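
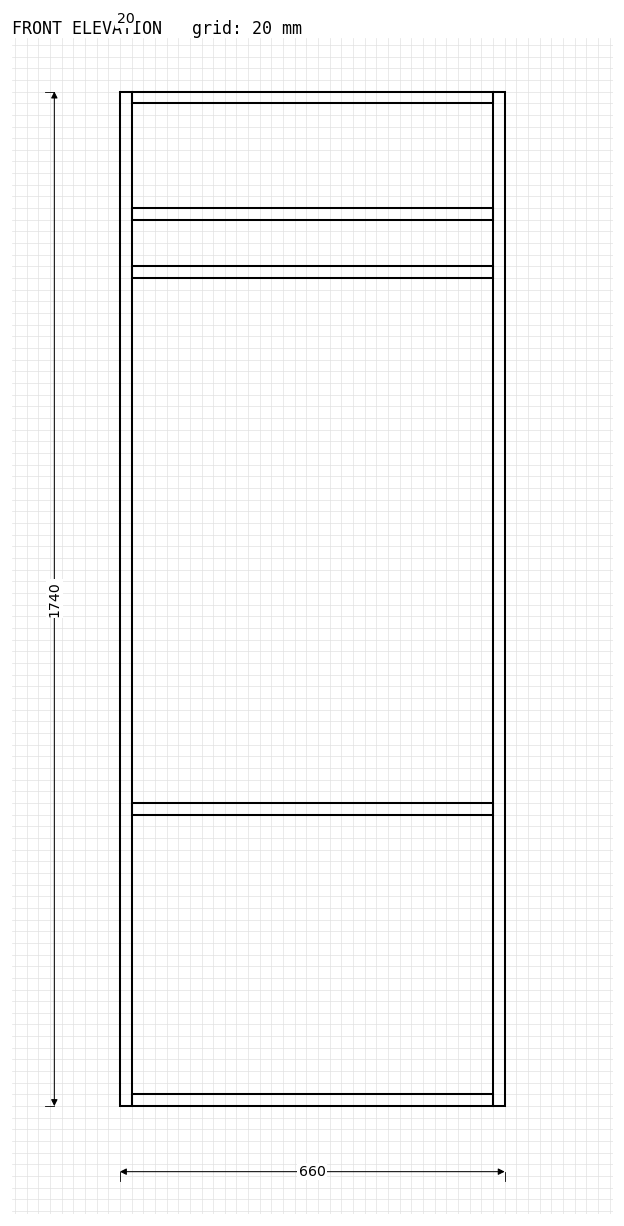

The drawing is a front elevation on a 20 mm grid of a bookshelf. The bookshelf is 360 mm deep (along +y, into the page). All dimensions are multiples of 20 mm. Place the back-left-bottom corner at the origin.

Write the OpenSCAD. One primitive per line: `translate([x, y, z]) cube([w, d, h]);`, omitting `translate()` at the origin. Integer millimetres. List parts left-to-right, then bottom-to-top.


cube([20, 360, 1740]);
translate([20, 0, 0]) cube([620, 360, 20]);
translate([20, 0, 500]) cube([620, 360, 20]);
translate([20, 0, 1420]) cube([620, 360, 20]);
translate([20, 0, 1520]) cube([620, 360, 20]);
translate([20, 0, 1720]) cube([620, 360, 20]);
translate([640, 0, 0]) cube([20, 360, 1740]);


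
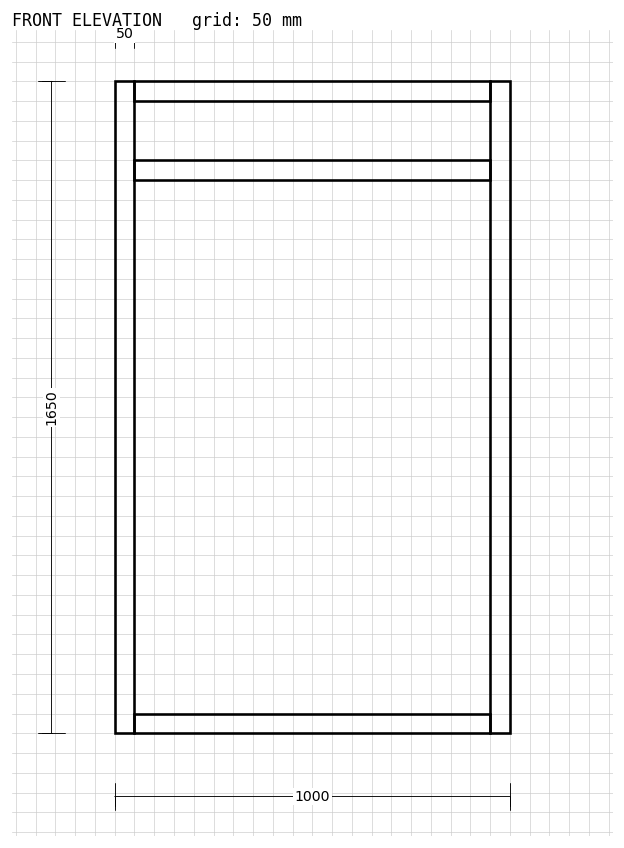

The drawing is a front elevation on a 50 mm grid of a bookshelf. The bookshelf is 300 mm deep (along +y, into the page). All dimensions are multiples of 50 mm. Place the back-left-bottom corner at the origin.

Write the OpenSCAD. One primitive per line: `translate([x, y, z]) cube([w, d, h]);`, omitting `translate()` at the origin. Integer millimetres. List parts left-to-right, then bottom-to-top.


cube([50, 300, 1650]);
translate([50, 0, 0]) cube([900, 300, 50]);
translate([50, 0, 1400]) cube([900, 300, 50]);
translate([50, 0, 1600]) cube([900, 300, 50]);
translate([950, 0, 0]) cube([50, 300, 1650]);


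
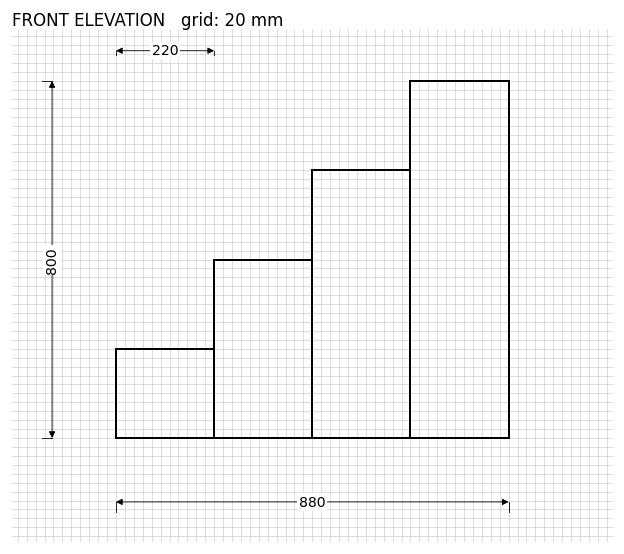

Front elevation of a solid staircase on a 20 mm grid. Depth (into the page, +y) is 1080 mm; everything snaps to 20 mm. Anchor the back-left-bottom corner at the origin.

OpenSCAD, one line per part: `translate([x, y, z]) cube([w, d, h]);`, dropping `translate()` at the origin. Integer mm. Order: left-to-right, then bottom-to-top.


cube([220, 1080, 200]);
translate([220, 0, 0]) cube([220, 1080, 400]);
translate([440, 0, 0]) cube([220, 1080, 600]);
translate([660, 0, 0]) cube([220, 1080, 800]);


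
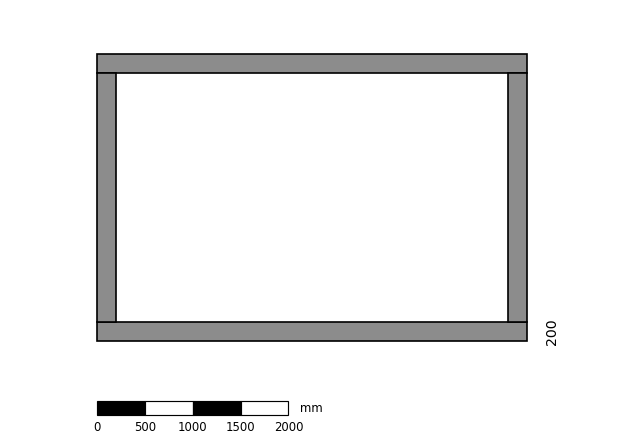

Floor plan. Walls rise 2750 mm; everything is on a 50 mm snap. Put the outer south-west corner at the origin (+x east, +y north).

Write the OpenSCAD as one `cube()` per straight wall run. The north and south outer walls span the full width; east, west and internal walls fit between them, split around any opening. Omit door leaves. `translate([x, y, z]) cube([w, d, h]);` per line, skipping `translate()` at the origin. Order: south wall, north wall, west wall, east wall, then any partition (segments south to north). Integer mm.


cube([4500, 200, 2750]);
translate([0, 2800, 0]) cube([4500, 200, 2750]);
translate([0, 200, 0]) cube([200, 2600, 2750]);
translate([4300, 200, 0]) cube([200, 2600, 2750]);


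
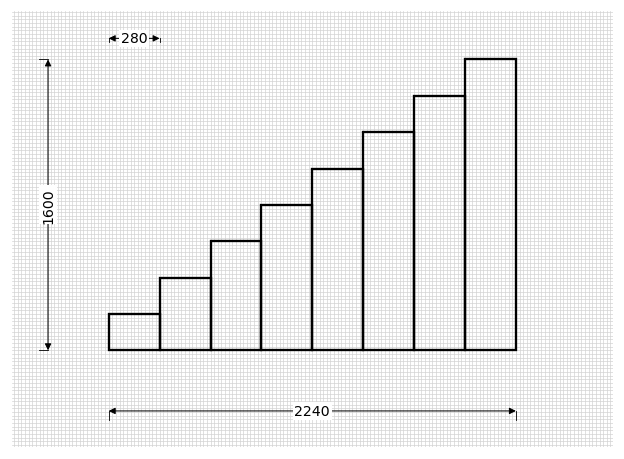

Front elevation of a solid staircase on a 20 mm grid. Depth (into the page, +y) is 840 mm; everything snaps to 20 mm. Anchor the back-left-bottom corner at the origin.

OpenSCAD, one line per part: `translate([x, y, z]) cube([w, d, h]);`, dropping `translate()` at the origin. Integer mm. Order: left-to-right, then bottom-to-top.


cube([280, 840, 200]);
translate([280, 0, 0]) cube([280, 840, 400]);
translate([560, 0, 0]) cube([280, 840, 600]);
translate([840, 0, 0]) cube([280, 840, 800]);
translate([1120, 0, 0]) cube([280, 840, 1000]);
translate([1400, 0, 0]) cube([280, 840, 1200]);
translate([1680, 0, 0]) cube([280, 840, 1400]);
translate([1960, 0, 0]) cube([280, 840, 1600]);


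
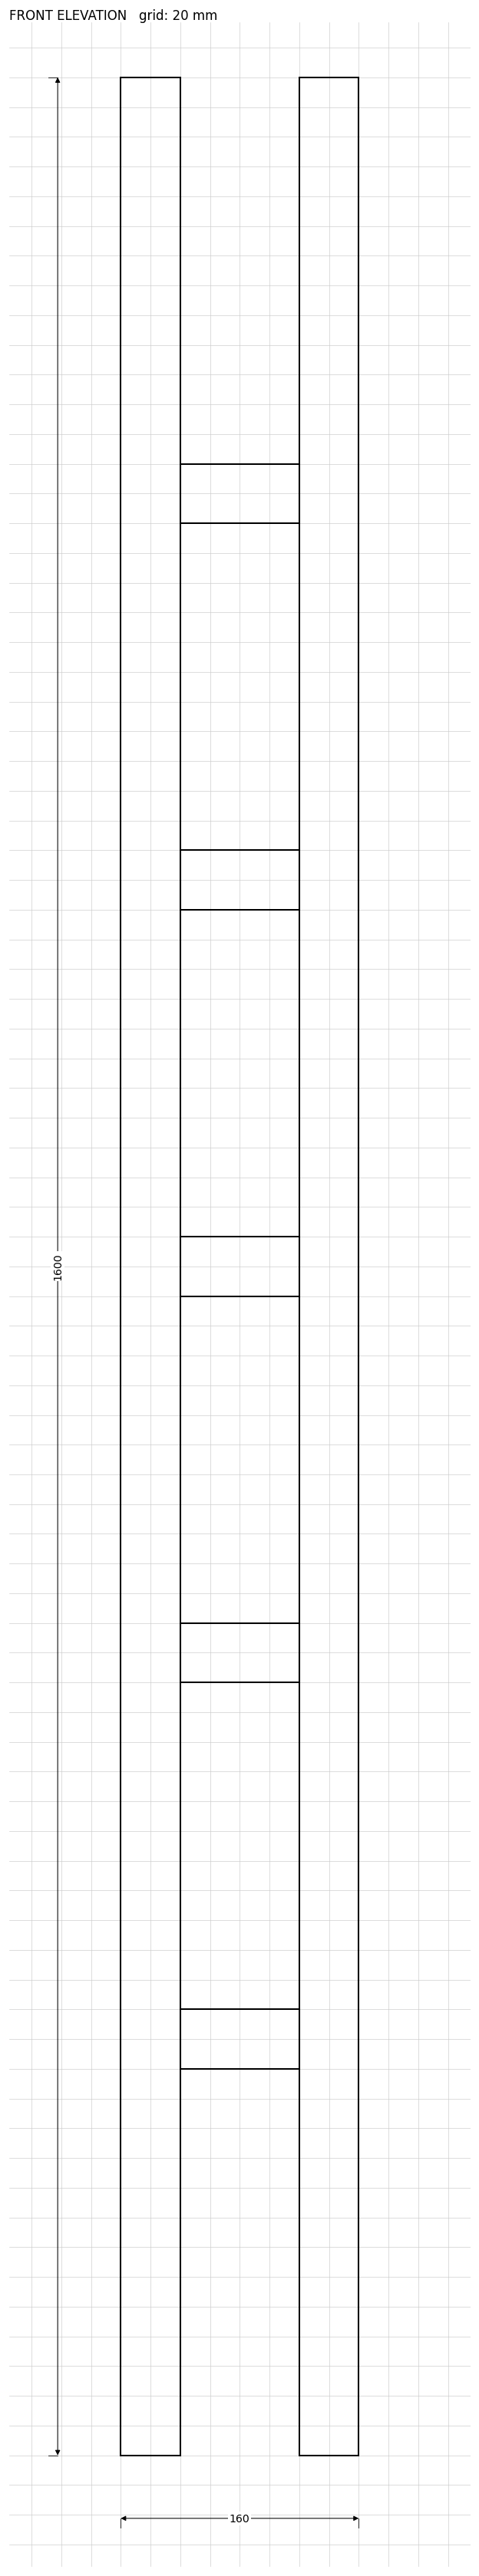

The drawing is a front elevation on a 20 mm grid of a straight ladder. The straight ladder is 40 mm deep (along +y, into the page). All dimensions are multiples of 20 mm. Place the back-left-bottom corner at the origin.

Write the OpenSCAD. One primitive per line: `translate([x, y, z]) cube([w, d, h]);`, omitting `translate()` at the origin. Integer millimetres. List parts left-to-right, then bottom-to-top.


cube([40, 40, 1600]);
translate([40, 0, 260]) cube([80, 40, 40]);
translate([40, 0, 520]) cube([80, 40, 40]);
translate([40, 0, 780]) cube([80, 40, 40]);
translate([40, 0, 1040]) cube([80, 40, 40]);
translate([40, 0, 1300]) cube([80, 40, 40]);
translate([120, 0, 0]) cube([40, 40, 1600]);


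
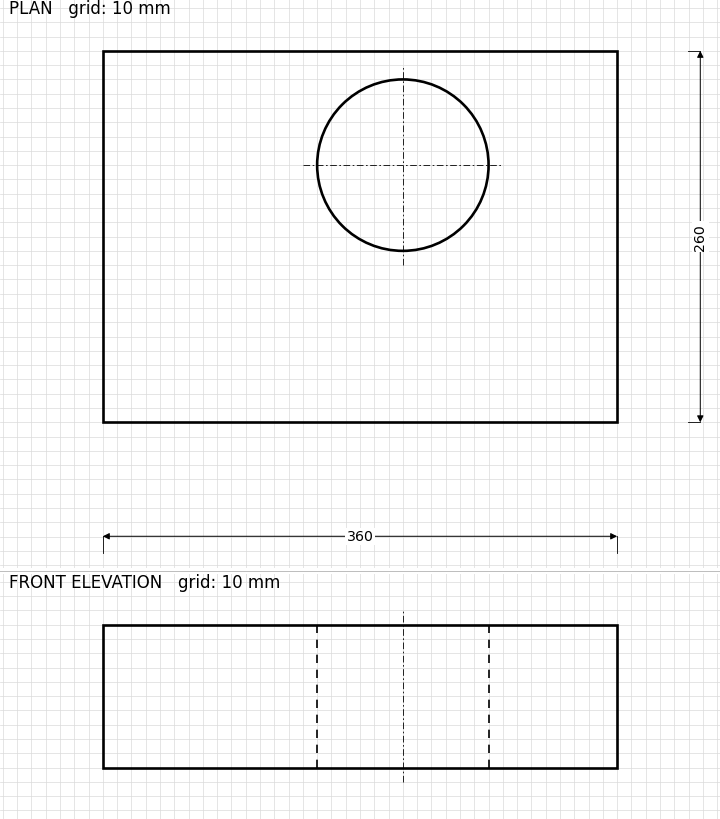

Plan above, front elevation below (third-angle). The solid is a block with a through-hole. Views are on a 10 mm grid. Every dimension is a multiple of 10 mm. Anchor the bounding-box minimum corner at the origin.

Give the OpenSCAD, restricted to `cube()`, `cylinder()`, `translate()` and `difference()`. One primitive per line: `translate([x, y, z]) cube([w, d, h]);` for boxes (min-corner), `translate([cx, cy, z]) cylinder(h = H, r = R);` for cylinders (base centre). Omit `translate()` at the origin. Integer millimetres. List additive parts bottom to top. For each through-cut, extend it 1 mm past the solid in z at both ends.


difference() {
  cube([360, 260, 100]);
  translate([210, 180, -1]) cylinder(h = 102, r = 60);
}


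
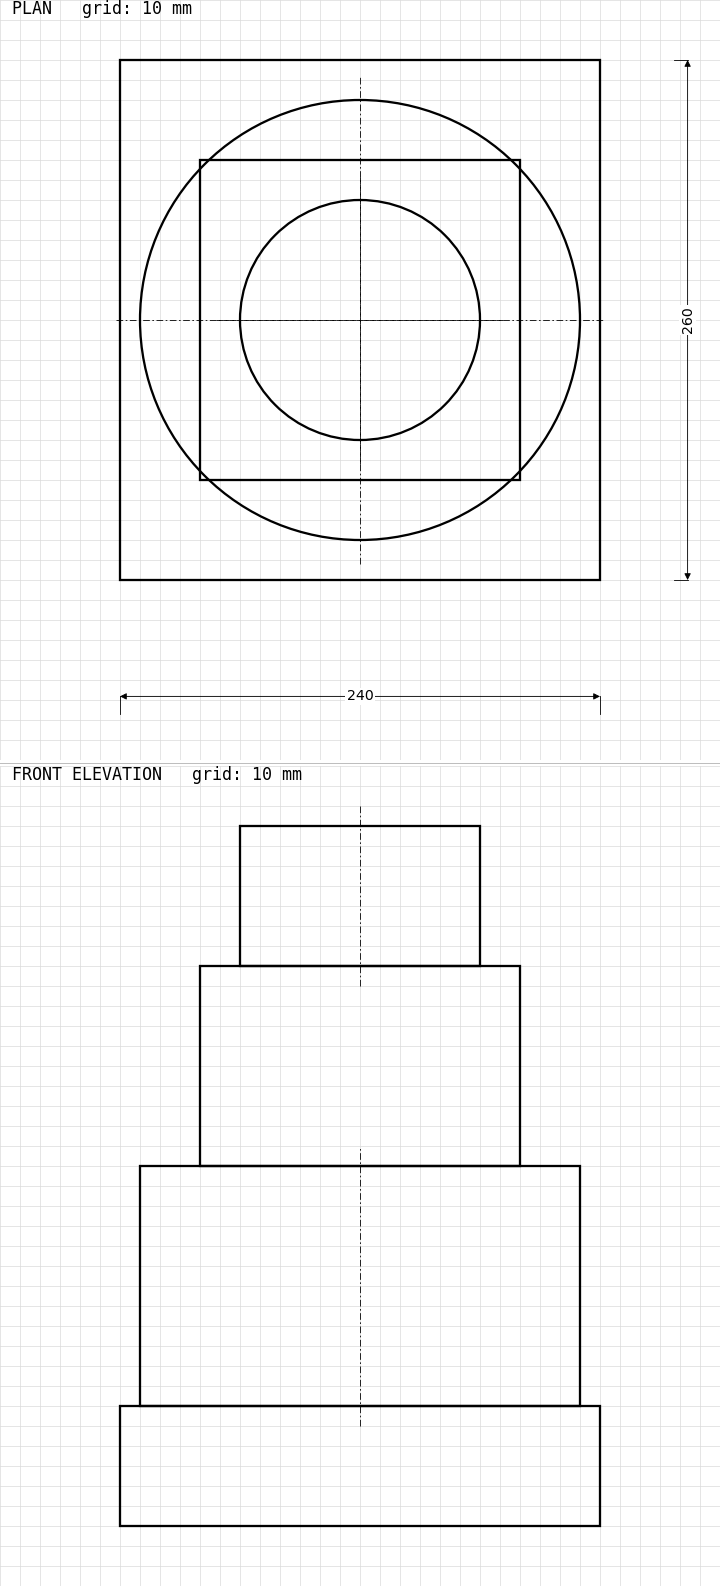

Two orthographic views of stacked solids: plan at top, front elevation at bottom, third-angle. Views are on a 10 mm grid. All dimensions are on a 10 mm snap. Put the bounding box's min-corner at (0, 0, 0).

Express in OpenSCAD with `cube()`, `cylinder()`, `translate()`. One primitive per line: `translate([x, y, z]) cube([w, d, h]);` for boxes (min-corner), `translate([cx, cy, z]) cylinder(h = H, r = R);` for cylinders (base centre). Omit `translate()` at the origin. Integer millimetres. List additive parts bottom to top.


cube([240, 260, 60]);
translate([120, 130, 60]) cylinder(h = 120, r = 110);
translate([40, 50, 180]) cube([160, 160, 100]);
translate([120, 130, 280]) cylinder(h = 70, r = 60);


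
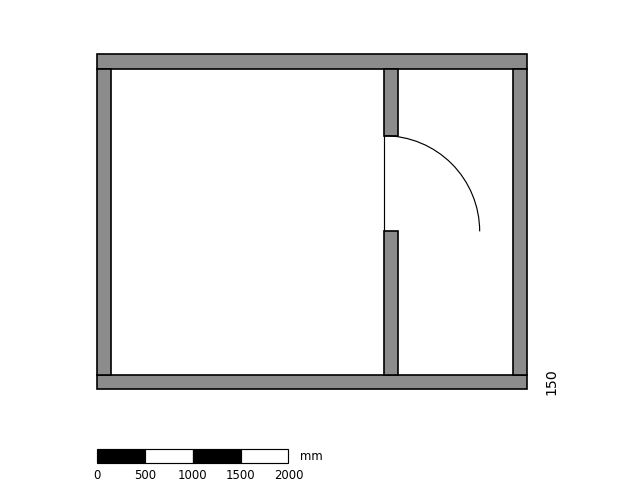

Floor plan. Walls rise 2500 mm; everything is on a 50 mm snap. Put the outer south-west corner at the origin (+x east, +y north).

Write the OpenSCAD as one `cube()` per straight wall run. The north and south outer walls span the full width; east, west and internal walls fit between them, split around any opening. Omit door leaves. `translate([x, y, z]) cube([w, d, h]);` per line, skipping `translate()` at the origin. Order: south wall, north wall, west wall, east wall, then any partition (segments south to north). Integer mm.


cube([4500, 150, 2500]);
translate([0, 3350, 0]) cube([4500, 150, 2500]);
translate([0, 150, 0]) cube([150, 3200, 2500]);
translate([4350, 150, 0]) cube([150, 3200, 2500]);
translate([3000, 150, 0]) cube([150, 1500, 2500]);
translate([3000, 2650, 0]) cube([150, 700, 2500]);


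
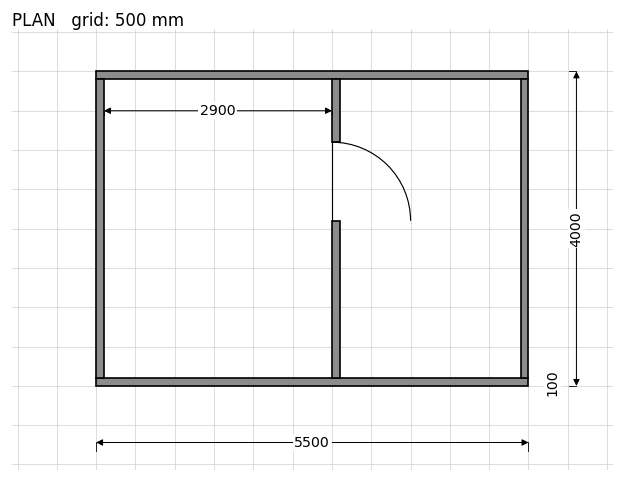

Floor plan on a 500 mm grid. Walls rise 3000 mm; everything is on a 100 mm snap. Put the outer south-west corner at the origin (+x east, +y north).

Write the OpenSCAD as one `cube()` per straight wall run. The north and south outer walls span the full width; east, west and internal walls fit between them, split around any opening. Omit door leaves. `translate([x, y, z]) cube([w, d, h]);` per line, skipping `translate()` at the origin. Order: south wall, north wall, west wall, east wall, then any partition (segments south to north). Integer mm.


cube([5500, 100, 3000]);
translate([0, 3900, 0]) cube([5500, 100, 3000]);
translate([0, 100, 0]) cube([100, 3800, 3000]);
translate([5400, 100, 0]) cube([100, 3800, 3000]);
translate([3000, 100, 0]) cube([100, 2000, 3000]);
translate([3000, 3100, 0]) cube([100, 800, 3000]);


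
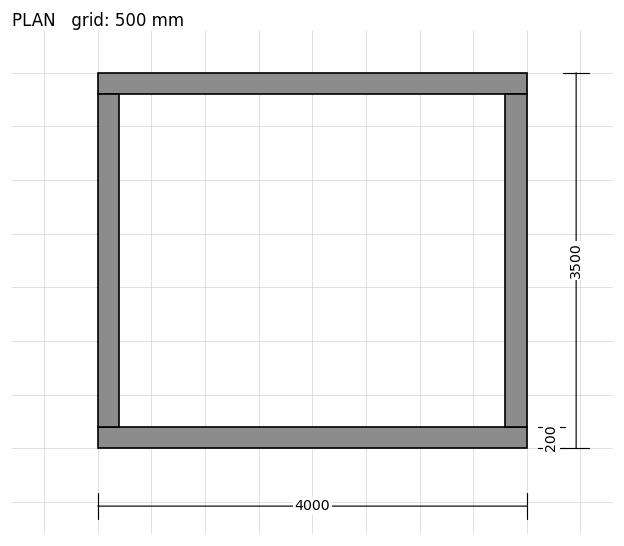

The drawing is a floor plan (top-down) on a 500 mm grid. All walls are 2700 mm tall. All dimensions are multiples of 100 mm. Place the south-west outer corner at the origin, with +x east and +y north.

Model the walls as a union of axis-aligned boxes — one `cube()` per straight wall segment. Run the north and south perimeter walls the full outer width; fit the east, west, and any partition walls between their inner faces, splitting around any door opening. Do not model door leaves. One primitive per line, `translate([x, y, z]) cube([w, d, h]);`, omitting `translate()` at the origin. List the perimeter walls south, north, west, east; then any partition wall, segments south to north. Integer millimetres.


cube([4000, 200, 2700]);
translate([0, 3300, 0]) cube([4000, 200, 2700]);
translate([0, 200, 0]) cube([200, 3100, 2700]);
translate([3800, 200, 0]) cube([200, 3100, 2700]);


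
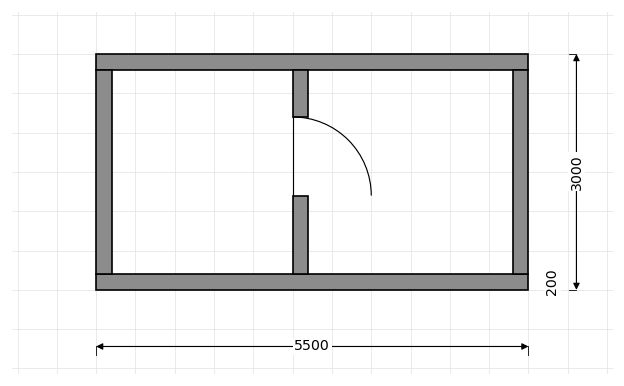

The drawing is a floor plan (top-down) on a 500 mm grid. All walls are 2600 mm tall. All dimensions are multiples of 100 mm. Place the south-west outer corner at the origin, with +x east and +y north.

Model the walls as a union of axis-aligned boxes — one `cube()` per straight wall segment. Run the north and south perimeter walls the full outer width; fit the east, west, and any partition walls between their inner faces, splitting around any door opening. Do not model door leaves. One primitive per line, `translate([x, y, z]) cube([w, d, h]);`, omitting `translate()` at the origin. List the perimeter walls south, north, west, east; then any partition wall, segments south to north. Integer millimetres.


cube([5500, 200, 2600]);
translate([0, 2800, 0]) cube([5500, 200, 2600]);
translate([0, 200, 0]) cube([200, 2600, 2600]);
translate([5300, 200, 0]) cube([200, 2600, 2600]);
translate([2500, 200, 0]) cube([200, 1000, 2600]);
translate([2500, 2200, 0]) cube([200, 600, 2600]);


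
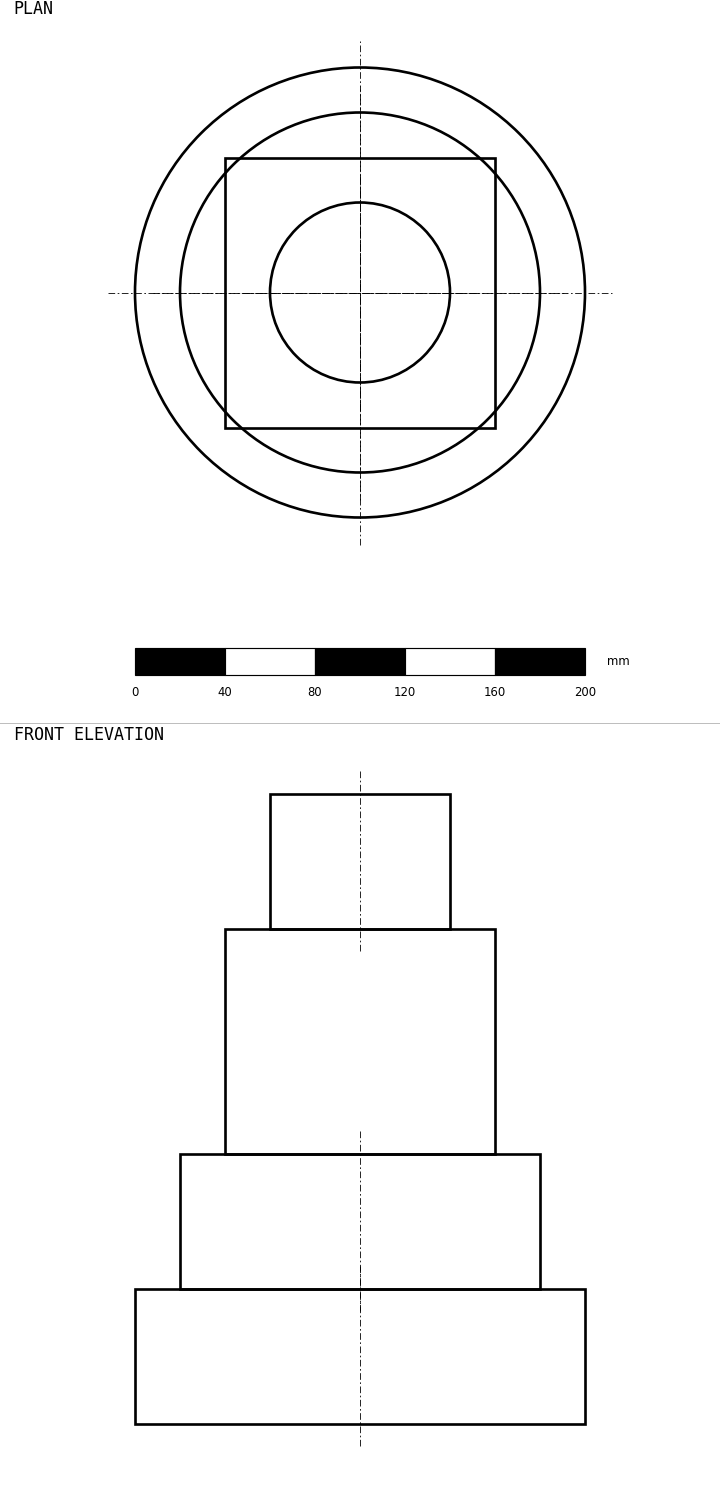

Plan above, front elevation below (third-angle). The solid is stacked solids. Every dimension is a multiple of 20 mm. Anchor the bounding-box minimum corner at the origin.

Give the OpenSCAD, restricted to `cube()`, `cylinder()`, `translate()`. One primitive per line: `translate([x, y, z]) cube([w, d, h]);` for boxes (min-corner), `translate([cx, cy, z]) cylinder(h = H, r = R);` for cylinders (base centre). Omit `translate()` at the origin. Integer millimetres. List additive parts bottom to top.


translate([100, 100, 0]) cylinder(h = 60, r = 100);
translate([100, 100, 60]) cylinder(h = 60, r = 80);
translate([40, 40, 120]) cube([120, 120, 100]);
translate([100, 100, 220]) cylinder(h = 60, r = 40);


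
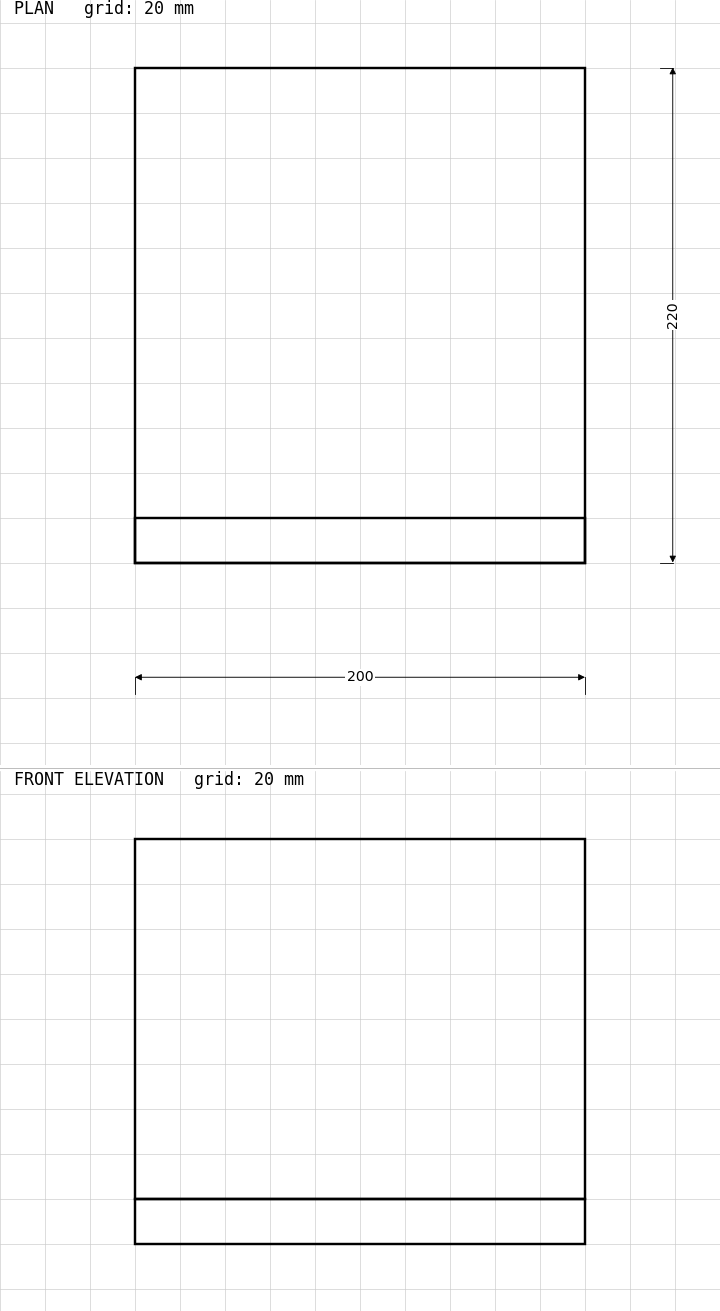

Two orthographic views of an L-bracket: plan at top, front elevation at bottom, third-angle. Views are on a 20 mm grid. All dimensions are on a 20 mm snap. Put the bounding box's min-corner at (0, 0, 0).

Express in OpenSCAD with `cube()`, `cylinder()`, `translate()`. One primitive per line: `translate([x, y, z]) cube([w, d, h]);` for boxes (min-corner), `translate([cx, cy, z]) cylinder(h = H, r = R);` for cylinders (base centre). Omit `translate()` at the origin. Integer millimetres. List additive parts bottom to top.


cube([200, 220, 20]);
translate([0, 0, 20]) cube([200, 20, 160]);


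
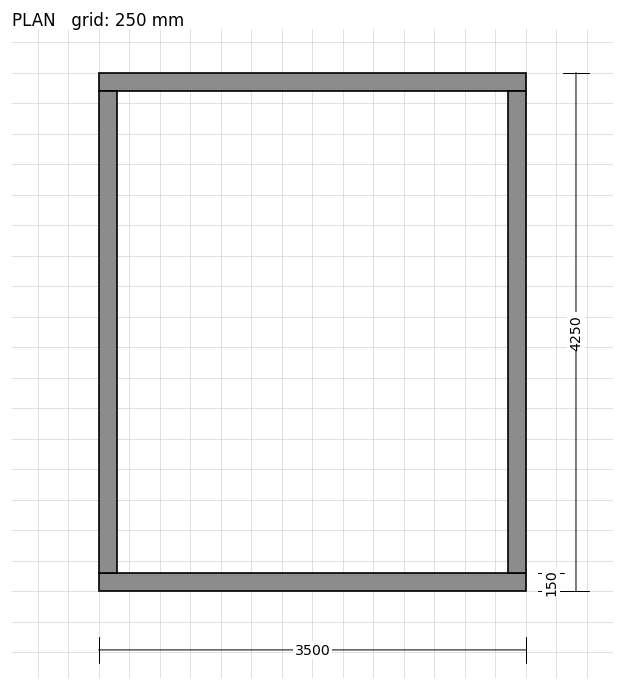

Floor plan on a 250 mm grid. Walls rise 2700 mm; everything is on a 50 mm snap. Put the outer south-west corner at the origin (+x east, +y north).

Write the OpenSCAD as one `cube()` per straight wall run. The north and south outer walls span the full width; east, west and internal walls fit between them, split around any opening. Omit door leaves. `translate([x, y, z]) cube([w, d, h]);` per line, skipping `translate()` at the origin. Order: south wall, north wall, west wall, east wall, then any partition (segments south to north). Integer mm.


cube([3500, 150, 2700]);
translate([0, 4100, 0]) cube([3500, 150, 2700]);
translate([0, 150, 0]) cube([150, 3950, 2700]);
translate([3350, 150, 0]) cube([150, 3950, 2700]);


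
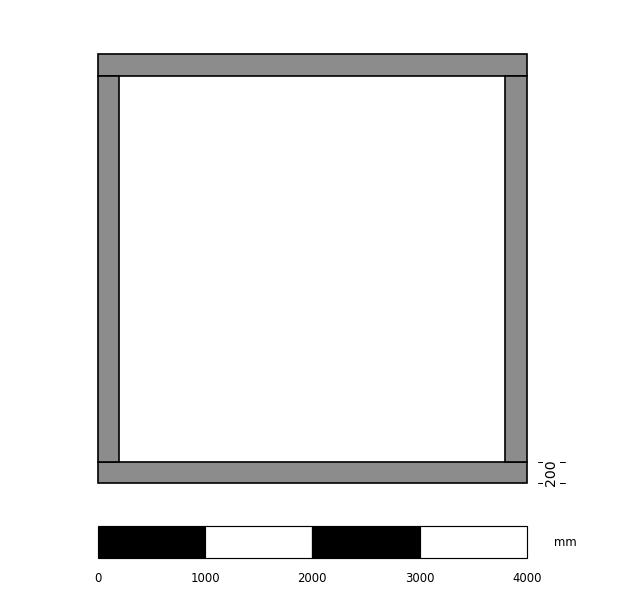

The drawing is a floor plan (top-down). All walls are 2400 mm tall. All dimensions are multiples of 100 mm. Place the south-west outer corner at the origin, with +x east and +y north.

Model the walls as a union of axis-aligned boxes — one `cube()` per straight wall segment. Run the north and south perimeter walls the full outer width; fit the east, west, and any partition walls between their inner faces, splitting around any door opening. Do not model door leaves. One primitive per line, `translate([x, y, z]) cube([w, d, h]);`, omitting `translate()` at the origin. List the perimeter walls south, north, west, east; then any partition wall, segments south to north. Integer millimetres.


cube([4000, 200, 2400]);
translate([0, 3800, 0]) cube([4000, 200, 2400]);
translate([0, 200, 0]) cube([200, 3600, 2400]);
translate([3800, 200, 0]) cube([200, 3600, 2400]);


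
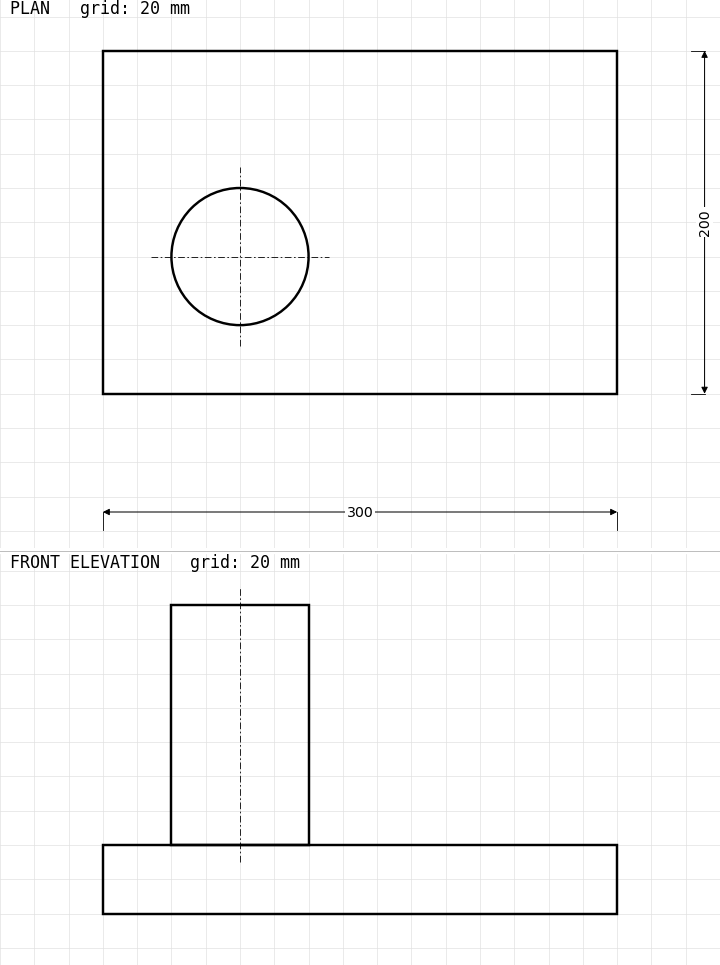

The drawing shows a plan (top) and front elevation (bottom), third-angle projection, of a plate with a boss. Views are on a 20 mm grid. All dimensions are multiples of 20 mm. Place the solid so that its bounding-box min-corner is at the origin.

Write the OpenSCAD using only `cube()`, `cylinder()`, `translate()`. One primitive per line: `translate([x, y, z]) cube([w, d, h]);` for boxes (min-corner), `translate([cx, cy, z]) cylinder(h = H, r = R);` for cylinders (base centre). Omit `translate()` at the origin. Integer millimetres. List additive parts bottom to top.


cube([300, 200, 40]);
translate([80, 80, 40]) cylinder(h = 140, r = 40);


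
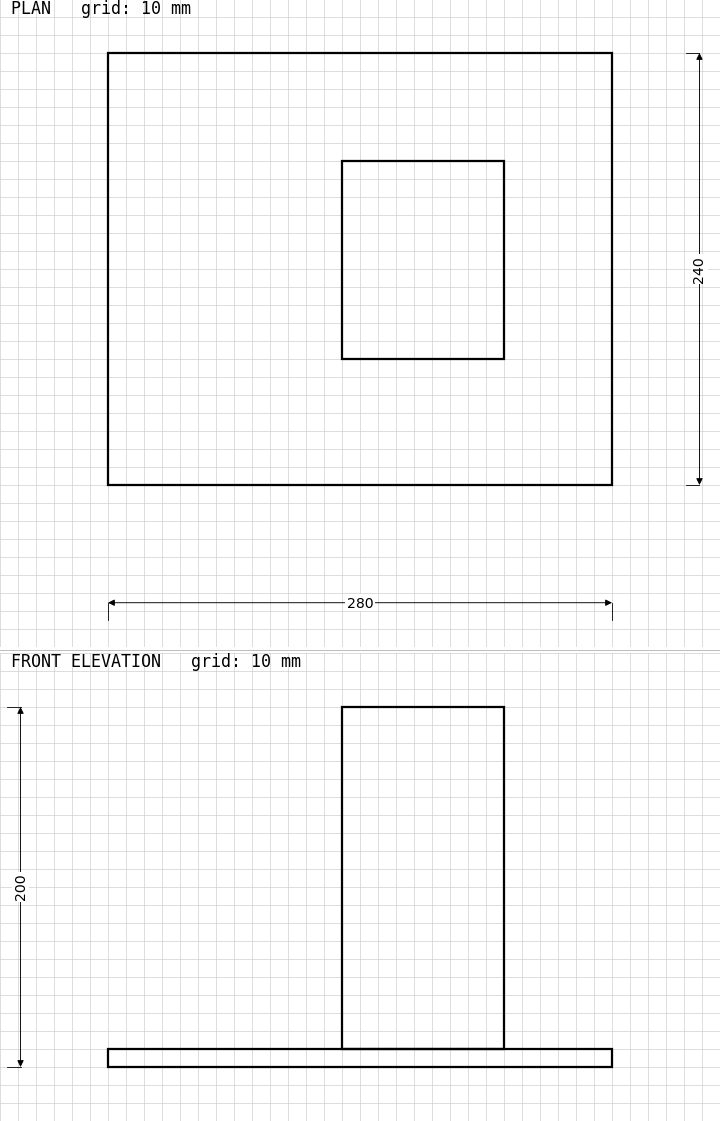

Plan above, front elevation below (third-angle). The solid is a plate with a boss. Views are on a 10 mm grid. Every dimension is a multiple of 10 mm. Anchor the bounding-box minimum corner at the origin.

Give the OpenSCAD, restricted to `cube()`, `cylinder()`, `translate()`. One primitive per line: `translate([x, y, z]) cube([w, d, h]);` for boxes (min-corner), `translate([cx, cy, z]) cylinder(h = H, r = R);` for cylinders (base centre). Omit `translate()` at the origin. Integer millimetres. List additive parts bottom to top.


cube([280, 240, 10]);
translate([130, 70, 10]) cube([90, 110, 190]);


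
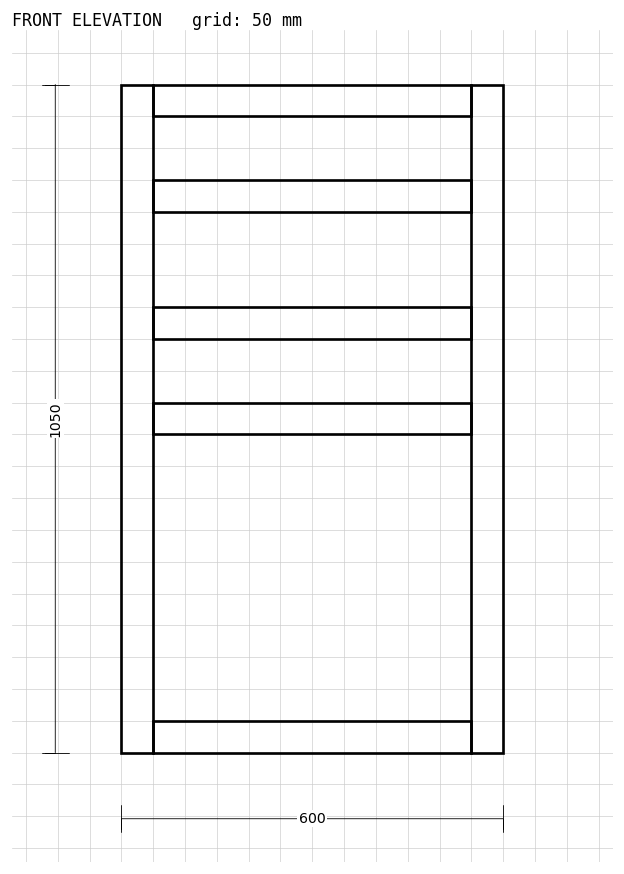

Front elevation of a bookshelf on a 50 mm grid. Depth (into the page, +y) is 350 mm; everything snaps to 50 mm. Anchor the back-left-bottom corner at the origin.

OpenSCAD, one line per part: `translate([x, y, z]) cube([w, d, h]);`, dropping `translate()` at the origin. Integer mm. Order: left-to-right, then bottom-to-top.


cube([50, 350, 1050]);
translate([50, 0, 0]) cube([500, 350, 50]);
translate([50, 0, 500]) cube([500, 350, 50]);
translate([50, 0, 650]) cube([500, 350, 50]);
translate([50, 0, 850]) cube([500, 350, 50]);
translate([50, 0, 1000]) cube([500, 350, 50]);
translate([550, 0, 0]) cube([50, 350, 1050]);


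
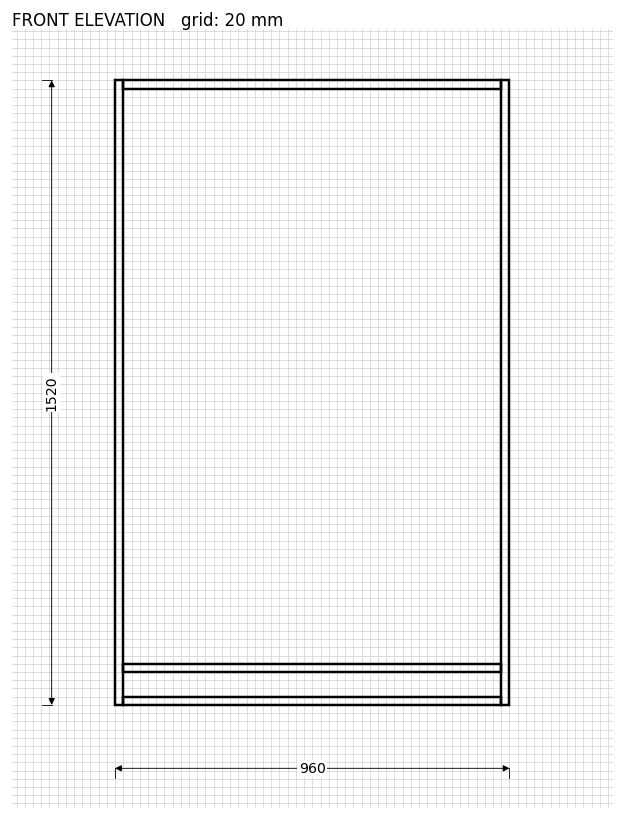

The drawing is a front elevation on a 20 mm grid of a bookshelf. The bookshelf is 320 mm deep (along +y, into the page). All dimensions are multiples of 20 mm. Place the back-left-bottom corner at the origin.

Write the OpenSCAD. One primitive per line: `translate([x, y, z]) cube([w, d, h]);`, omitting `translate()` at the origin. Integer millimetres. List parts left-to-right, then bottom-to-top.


cube([20, 320, 1520]);
translate([20, 0, 0]) cube([920, 320, 20]);
translate([20, 0, 80]) cube([920, 320, 20]);
translate([20, 0, 1500]) cube([920, 320, 20]);
translate([940, 0, 0]) cube([20, 320, 1520]);


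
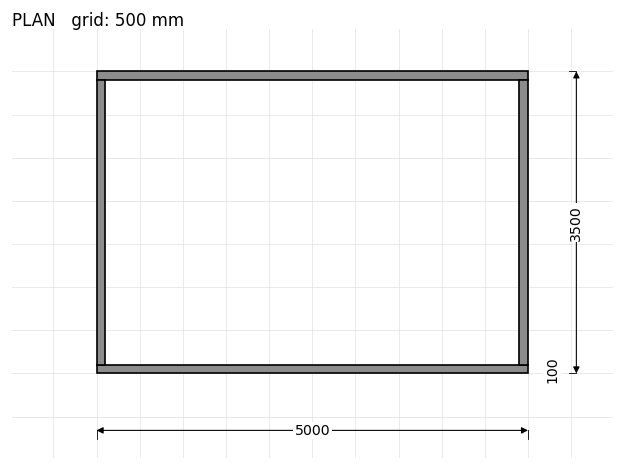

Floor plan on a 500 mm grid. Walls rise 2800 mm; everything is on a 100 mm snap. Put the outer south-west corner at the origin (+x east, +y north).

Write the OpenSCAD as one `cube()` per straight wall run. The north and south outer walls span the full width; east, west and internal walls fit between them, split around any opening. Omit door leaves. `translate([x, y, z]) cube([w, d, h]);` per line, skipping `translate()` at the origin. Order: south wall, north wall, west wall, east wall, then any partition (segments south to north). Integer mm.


cube([5000, 100, 2800]);
translate([0, 3400, 0]) cube([5000, 100, 2800]);
translate([0, 100, 0]) cube([100, 3300, 2800]);
translate([4900, 100, 0]) cube([100, 3300, 2800]);


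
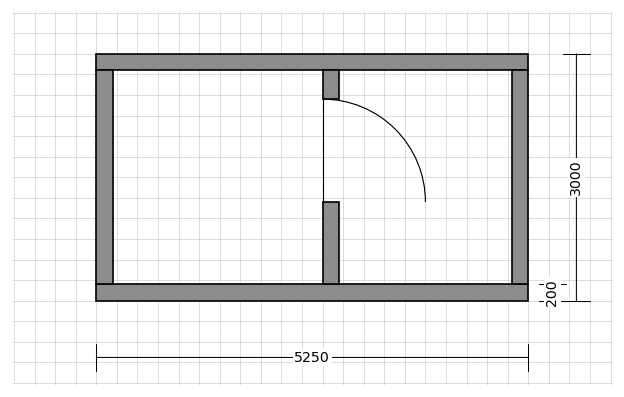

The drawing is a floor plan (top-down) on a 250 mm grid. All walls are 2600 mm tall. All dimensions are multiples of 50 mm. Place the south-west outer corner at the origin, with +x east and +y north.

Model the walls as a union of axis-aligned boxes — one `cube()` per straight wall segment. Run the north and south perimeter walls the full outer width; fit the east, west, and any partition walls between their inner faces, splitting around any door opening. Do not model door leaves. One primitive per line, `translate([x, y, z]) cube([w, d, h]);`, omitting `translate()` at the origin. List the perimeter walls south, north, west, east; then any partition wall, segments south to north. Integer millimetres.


cube([5250, 200, 2600]);
translate([0, 2800, 0]) cube([5250, 200, 2600]);
translate([0, 200, 0]) cube([200, 2600, 2600]);
translate([5050, 200, 0]) cube([200, 2600, 2600]);
translate([2750, 200, 0]) cube([200, 1000, 2600]);
translate([2750, 2450, 0]) cube([200, 350, 2600]);


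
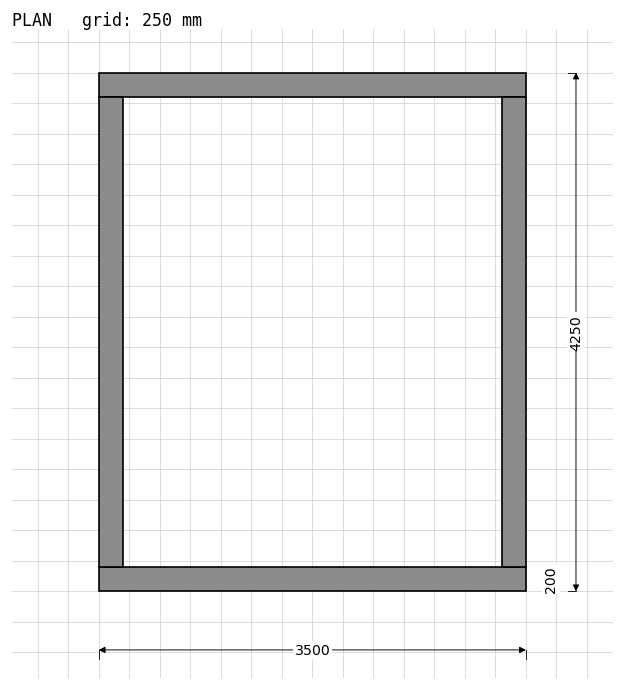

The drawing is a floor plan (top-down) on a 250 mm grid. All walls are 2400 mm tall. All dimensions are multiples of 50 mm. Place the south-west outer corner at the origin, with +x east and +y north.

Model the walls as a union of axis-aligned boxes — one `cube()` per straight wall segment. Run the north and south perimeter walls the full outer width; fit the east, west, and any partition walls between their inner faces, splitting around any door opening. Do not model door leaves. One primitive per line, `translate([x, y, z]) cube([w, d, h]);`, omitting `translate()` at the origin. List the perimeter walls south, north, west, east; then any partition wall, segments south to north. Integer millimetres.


cube([3500, 200, 2400]);
translate([0, 4050, 0]) cube([3500, 200, 2400]);
translate([0, 200, 0]) cube([200, 3850, 2400]);
translate([3300, 200, 0]) cube([200, 3850, 2400]);


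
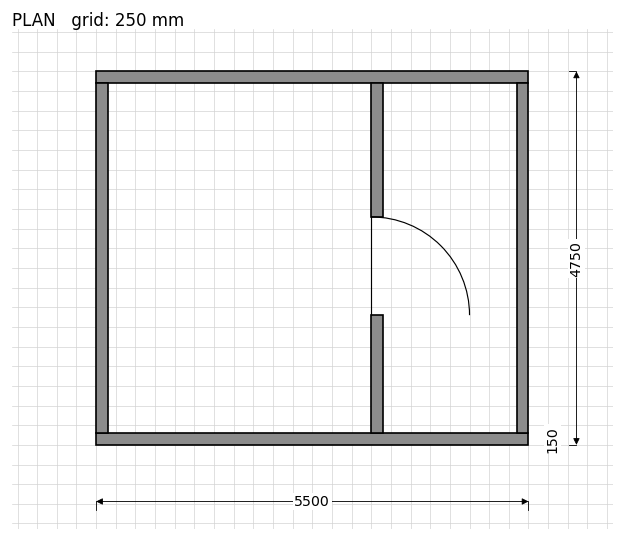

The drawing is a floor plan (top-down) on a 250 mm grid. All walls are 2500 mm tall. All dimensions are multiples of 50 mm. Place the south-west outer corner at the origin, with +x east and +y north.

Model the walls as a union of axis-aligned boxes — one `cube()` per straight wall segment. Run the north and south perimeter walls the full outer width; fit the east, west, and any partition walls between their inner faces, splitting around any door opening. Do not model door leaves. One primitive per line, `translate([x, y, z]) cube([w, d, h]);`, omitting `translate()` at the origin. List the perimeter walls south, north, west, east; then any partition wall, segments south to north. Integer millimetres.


cube([5500, 150, 2500]);
translate([0, 4600, 0]) cube([5500, 150, 2500]);
translate([0, 150, 0]) cube([150, 4450, 2500]);
translate([5350, 150, 0]) cube([150, 4450, 2500]);
translate([3500, 150, 0]) cube([150, 1500, 2500]);
translate([3500, 2900, 0]) cube([150, 1700, 2500]);


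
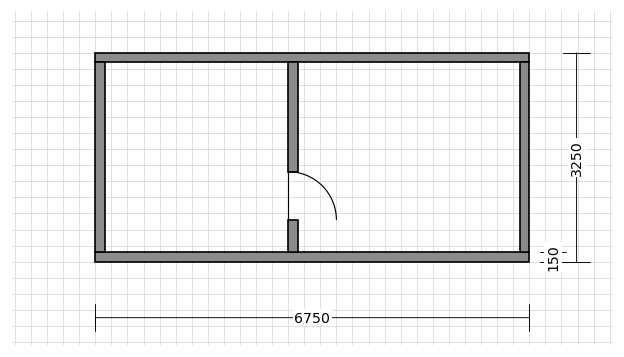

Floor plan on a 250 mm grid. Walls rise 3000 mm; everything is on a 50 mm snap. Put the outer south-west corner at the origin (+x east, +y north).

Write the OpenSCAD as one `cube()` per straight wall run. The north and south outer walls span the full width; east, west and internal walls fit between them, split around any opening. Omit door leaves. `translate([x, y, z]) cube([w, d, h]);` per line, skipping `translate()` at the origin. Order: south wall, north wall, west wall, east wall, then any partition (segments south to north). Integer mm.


cube([6750, 150, 3000]);
translate([0, 3100, 0]) cube([6750, 150, 3000]);
translate([0, 150, 0]) cube([150, 2950, 3000]);
translate([6600, 150, 0]) cube([150, 2950, 3000]);
translate([3000, 150, 0]) cube([150, 500, 3000]);
translate([3000, 1400, 0]) cube([150, 1700, 3000]);


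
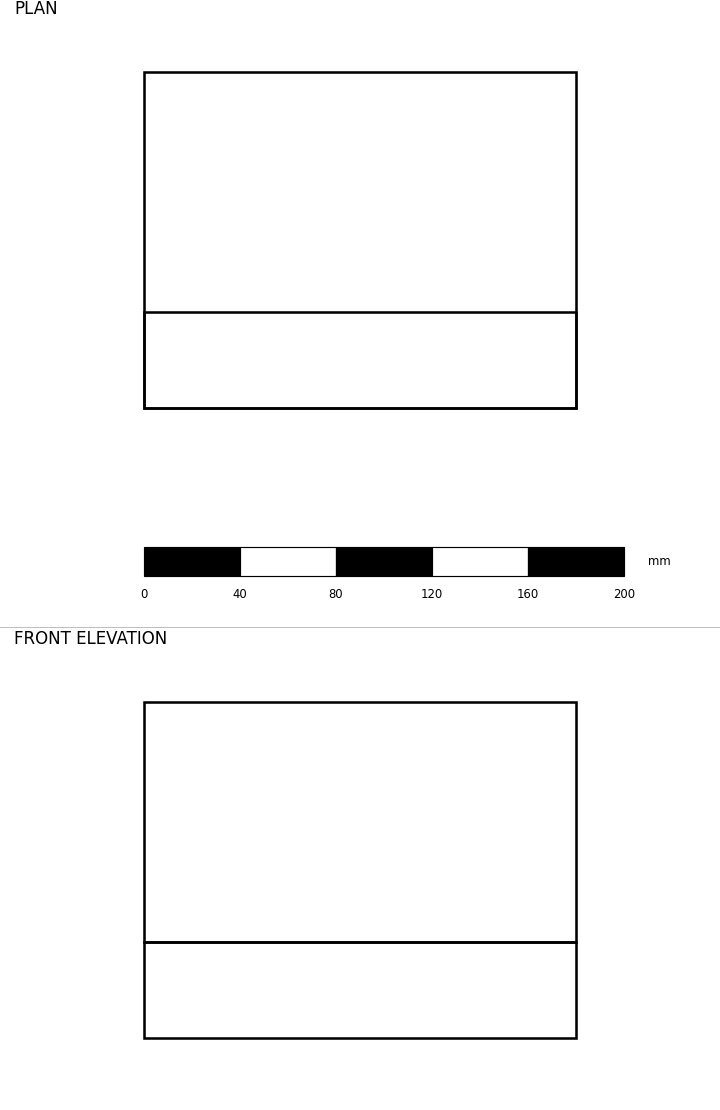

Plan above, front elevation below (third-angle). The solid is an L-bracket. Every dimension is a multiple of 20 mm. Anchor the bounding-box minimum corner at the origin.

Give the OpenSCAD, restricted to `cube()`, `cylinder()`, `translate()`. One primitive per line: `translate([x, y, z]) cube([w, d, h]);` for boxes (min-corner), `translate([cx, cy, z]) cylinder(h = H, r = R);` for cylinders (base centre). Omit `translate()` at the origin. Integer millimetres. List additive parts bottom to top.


cube([180, 140, 40]);
translate([0, 0, 40]) cube([180, 40, 100]);


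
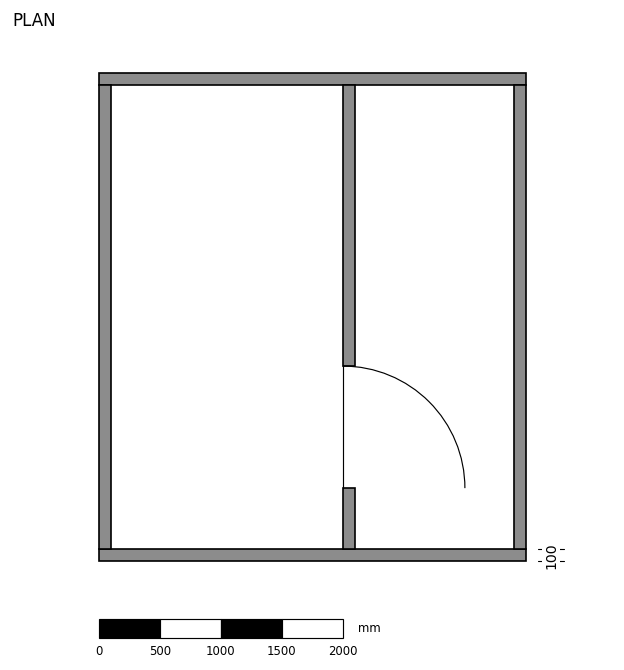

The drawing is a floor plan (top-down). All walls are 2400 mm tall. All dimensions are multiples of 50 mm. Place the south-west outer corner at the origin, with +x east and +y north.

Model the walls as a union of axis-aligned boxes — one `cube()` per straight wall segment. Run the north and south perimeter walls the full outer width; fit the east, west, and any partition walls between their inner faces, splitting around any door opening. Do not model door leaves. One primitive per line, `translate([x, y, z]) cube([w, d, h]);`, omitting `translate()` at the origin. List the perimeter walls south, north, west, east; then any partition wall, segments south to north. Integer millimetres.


cube([3500, 100, 2400]);
translate([0, 3900, 0]) cube([3500, 100, 2400]);
translate([0, 100, 0]) cube([100, 3800, 2400]);
translate([3400, 100, 0]) cube([100, 3800, 2400]);
translate([2000, 100, 0]) cube([100, 500, 2400]);
translate([2000, 1600, 0]) cube([100, 2300, 2400]);


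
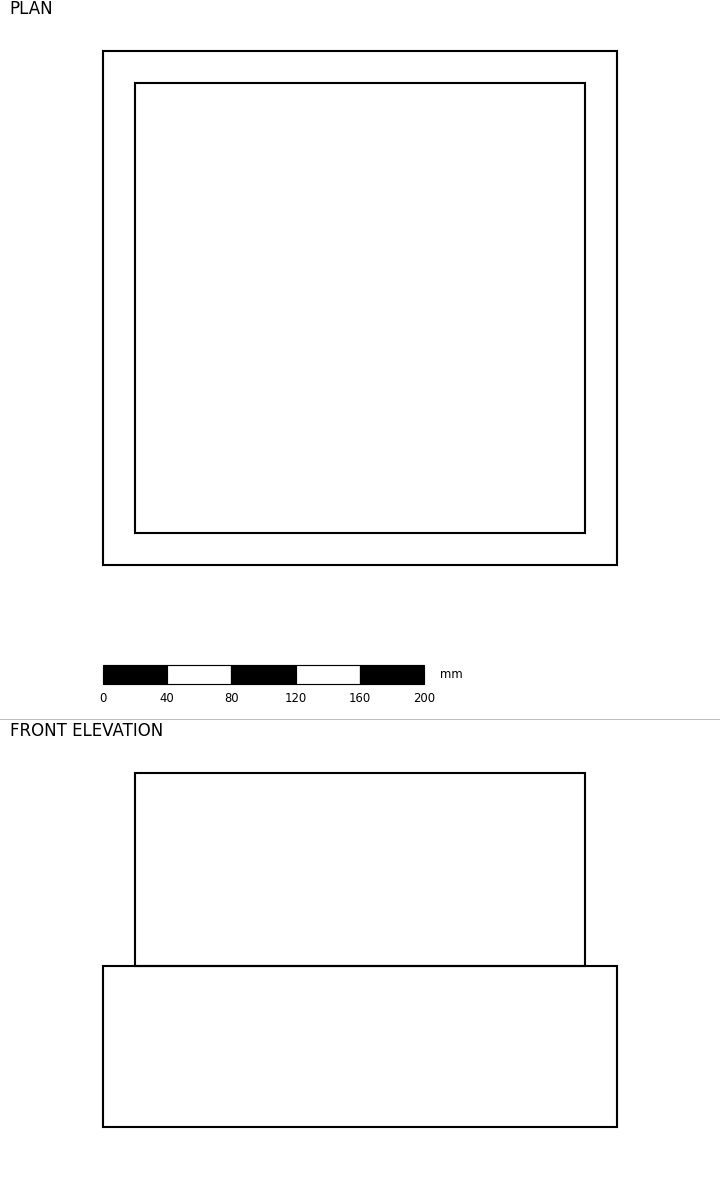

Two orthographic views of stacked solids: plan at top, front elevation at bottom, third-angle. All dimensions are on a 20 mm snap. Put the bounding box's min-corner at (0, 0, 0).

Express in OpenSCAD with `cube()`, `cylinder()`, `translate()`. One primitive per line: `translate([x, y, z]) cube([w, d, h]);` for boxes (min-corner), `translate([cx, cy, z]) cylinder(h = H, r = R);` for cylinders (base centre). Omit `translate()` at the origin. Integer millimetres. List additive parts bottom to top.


cube([320, 320, 100]);
translate([20, 20, 100]) cube([280, 280, 120]);


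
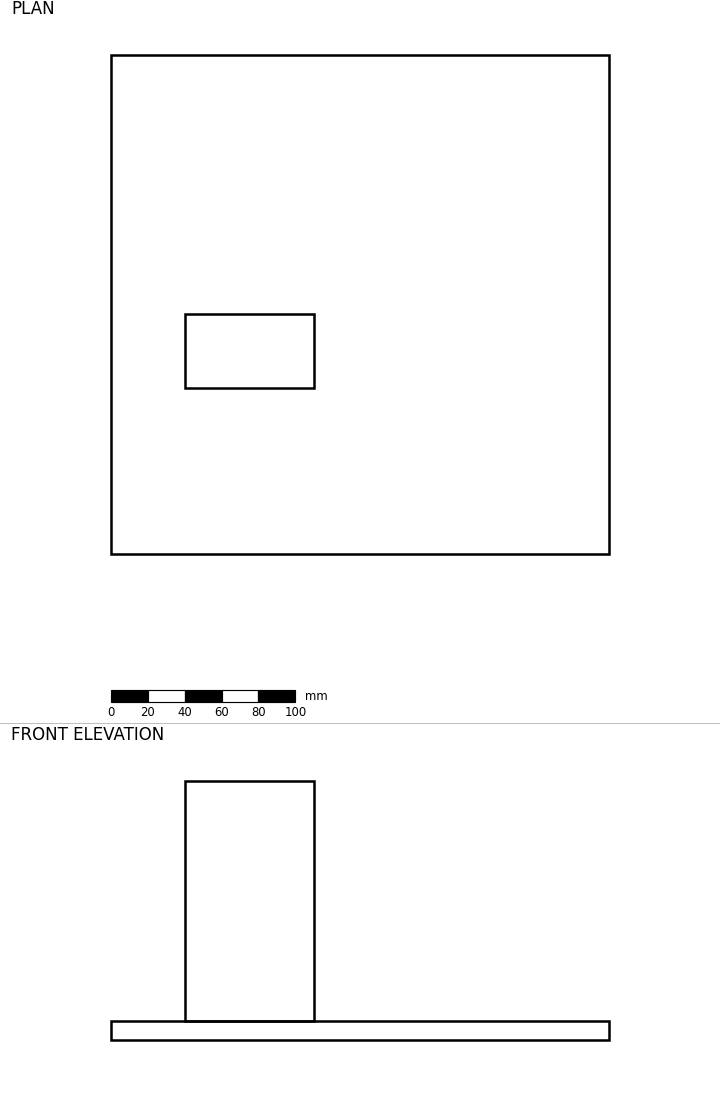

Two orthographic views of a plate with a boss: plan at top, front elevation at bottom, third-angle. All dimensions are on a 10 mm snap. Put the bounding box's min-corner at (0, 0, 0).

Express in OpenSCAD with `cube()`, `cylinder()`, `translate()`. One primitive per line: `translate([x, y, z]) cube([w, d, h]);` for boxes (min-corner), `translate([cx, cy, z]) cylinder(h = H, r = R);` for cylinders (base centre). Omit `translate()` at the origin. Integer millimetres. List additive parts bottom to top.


cube([270, 270, 10]);
translate([40, 90, 10]) cube([70, 40, 130]);


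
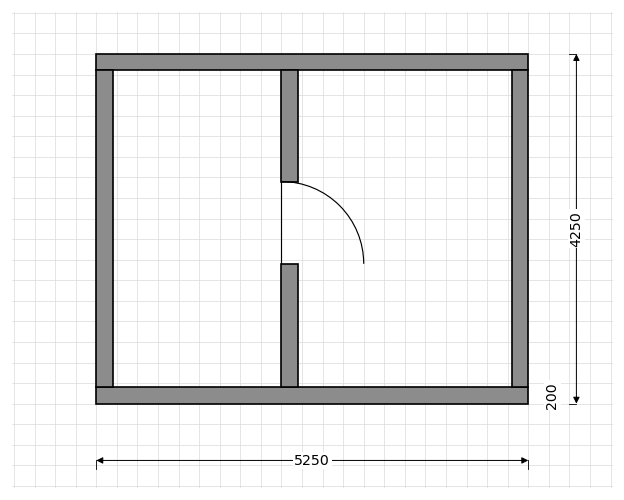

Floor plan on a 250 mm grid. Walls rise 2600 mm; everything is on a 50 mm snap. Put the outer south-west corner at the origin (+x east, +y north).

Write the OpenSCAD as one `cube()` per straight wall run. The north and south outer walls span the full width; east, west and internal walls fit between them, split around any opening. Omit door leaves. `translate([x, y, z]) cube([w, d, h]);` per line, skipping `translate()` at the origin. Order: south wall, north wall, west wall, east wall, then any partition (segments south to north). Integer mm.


cube([5250, 200, 2600]);
translate([0, 4050, 0]) cube([5250, 200, 2600]);
translate([0, 200, 0]) cube([200, 3850, 2600]);
translate([5050, 200, 0]) cube([200, 3850, 2600]);
translate([2250, 200, 0]) cube([200, 1500, 2600]);
translate([2250, 2700, 0]) cube([200, 1350, 2600]);


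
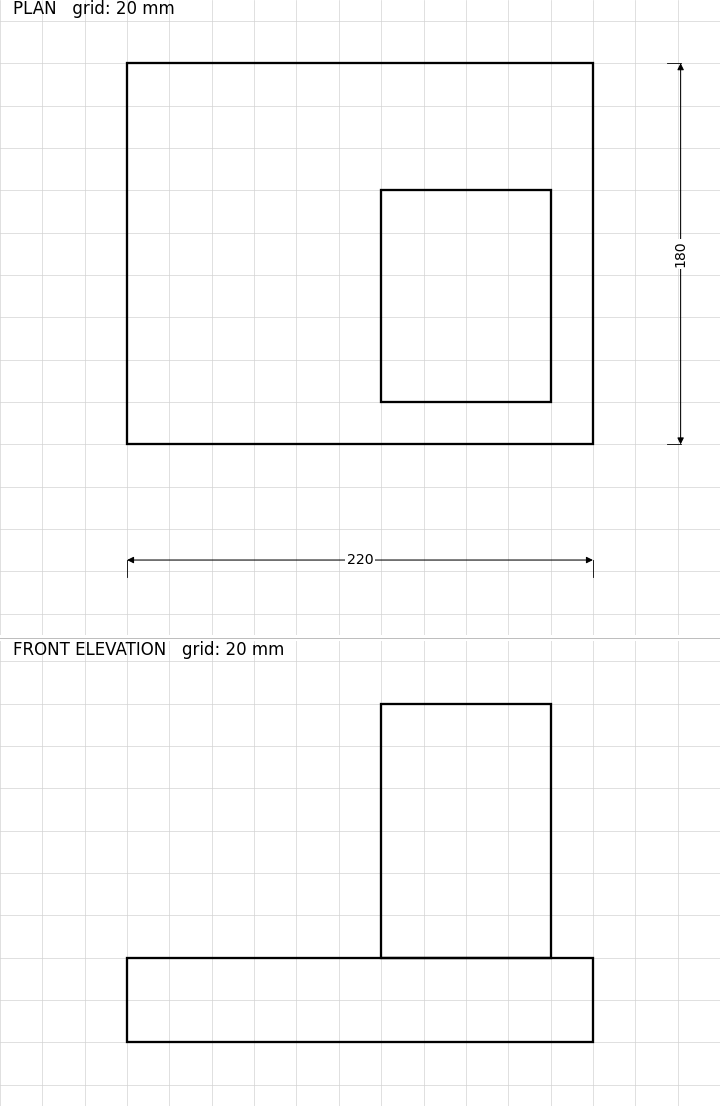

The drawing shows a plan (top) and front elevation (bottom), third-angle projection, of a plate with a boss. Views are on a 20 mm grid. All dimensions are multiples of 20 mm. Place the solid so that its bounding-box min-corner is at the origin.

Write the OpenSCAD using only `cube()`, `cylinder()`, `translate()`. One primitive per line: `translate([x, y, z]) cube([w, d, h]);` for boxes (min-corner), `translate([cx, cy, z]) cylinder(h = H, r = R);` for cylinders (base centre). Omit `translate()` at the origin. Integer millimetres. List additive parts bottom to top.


cube([220, 180, 40]);
translate([120, 20, 40]) cube([80, 100, 120]);


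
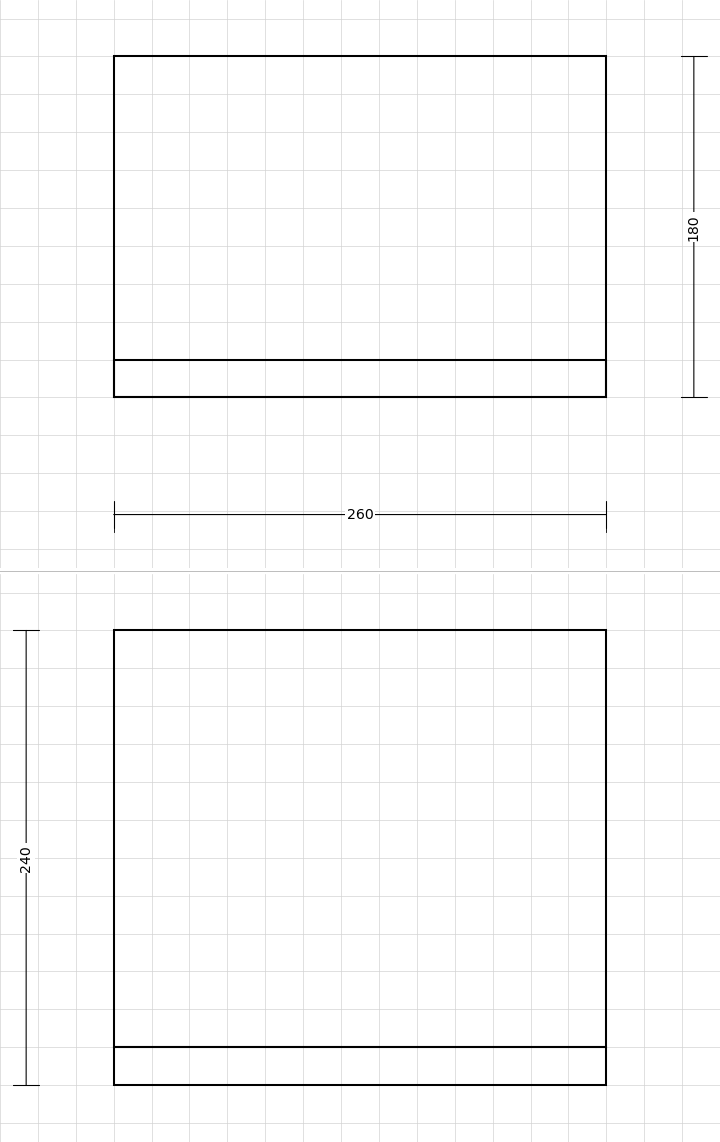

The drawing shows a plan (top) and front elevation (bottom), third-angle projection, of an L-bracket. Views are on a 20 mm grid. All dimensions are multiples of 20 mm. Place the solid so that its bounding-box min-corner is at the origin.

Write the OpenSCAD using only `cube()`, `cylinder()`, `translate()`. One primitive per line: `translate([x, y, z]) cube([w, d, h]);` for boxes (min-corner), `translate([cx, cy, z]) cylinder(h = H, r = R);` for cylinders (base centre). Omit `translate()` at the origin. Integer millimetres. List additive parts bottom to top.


cube([260, 180, 20]);
translate([0, 0, 20]) cube([260, 20, 220]);


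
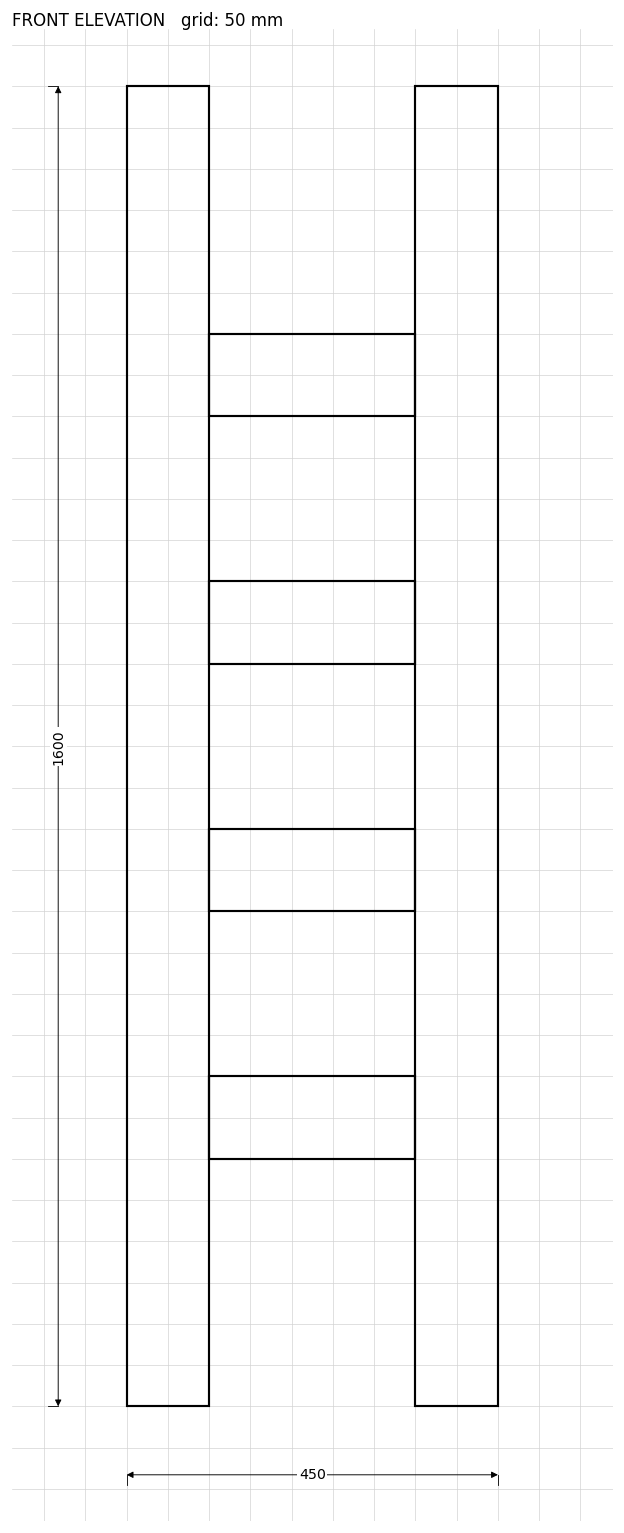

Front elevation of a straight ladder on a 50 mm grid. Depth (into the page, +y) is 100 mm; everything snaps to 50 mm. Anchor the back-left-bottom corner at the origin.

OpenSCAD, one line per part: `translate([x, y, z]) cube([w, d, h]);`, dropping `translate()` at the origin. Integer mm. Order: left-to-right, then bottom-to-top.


cube([100, 100, 1600]);
translate([100, 0, 300]) cube([250, 100, 100]);
translate([100, 0, 600]) cube([250, 100, 100]);
translate([100, 0, 900]) cube([250, 100, 100]);
translate([100, 0, 1200]) cube([250, 100, 100]);
translate([350, 0, 0]) cube([100, 100, 1600]);


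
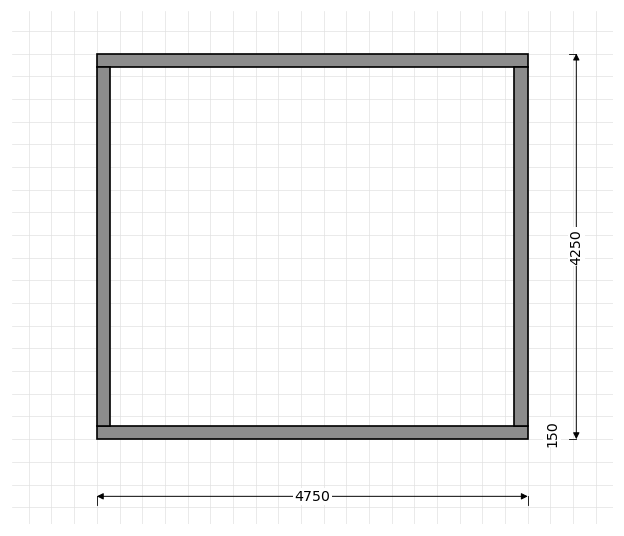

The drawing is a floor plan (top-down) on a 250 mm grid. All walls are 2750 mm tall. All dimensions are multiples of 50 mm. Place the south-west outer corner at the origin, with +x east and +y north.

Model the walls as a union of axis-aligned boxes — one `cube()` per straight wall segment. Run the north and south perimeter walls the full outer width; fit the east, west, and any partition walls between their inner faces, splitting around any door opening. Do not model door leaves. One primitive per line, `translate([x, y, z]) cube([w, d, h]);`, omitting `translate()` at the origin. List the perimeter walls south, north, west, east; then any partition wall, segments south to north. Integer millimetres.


cube([4750, 150, 2750]);
translate([0, 4100, 0]) cube([4750, 150, 2750]);
translate([0, 150, 0]) cube([150, 3950, 2750]);
translate([4600, 150, 0]) cube([150, 3950, 2750]);


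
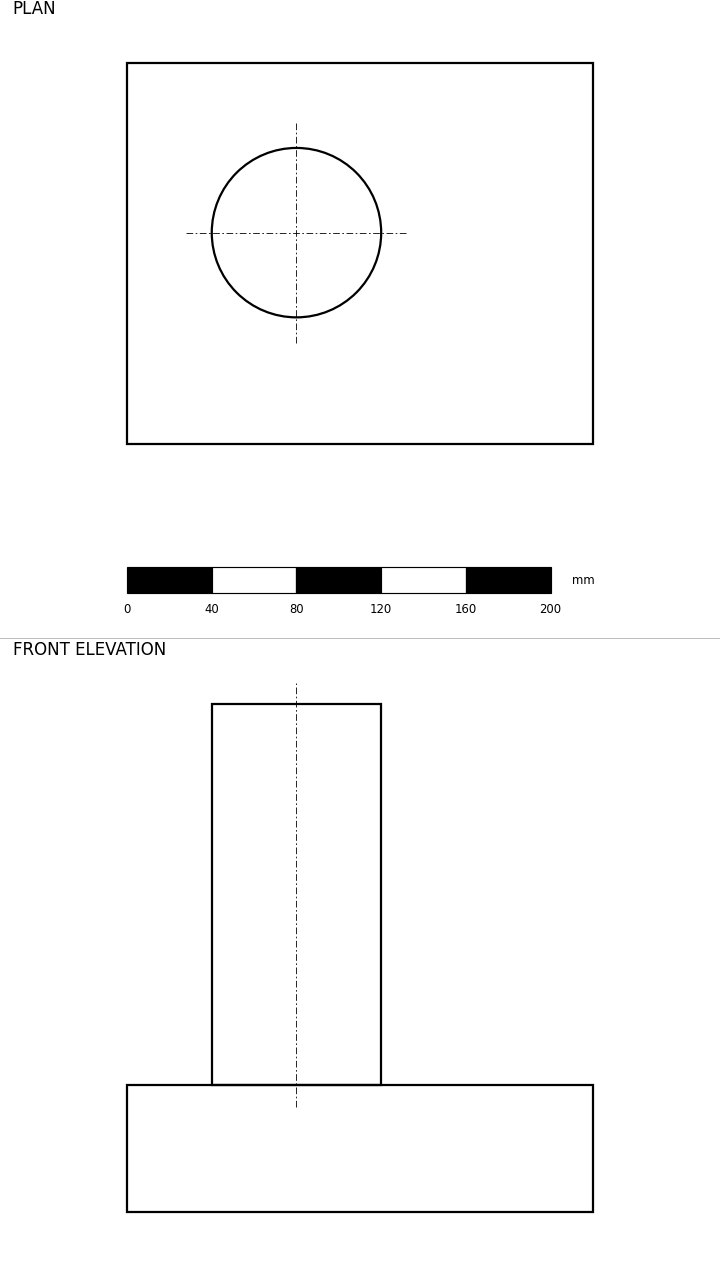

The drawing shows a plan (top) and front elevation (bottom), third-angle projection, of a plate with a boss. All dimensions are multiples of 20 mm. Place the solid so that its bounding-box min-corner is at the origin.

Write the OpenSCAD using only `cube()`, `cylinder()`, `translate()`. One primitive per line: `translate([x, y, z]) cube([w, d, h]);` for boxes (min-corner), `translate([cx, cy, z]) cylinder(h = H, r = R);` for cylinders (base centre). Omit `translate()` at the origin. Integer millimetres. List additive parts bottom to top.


cube([220, 180, 60]);
translate([80, 100, 60]) cylinder(h = 180, r = 40);


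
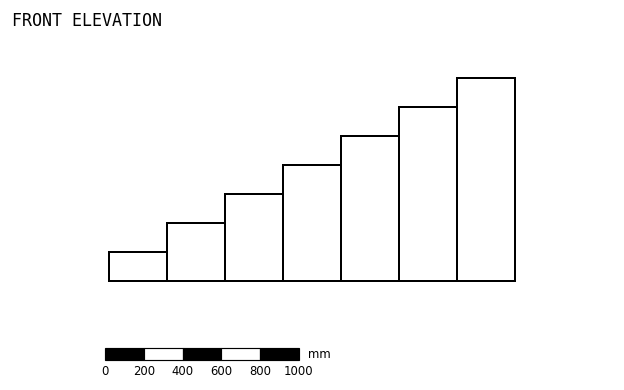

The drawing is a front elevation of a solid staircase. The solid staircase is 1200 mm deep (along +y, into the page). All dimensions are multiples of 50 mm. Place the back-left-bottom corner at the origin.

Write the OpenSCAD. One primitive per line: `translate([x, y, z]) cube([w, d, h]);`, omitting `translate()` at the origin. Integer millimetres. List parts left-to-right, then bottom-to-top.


cube([300, 1200, 150]);
translate([300, 0, 0]) cube([300, 1200, 300]);
translate([600, 0, 0]) cube([300, 1200, 450]);
translate([900, 0, 0]) cube([300, 1200, 600]);
translate([1200, 0, 0]) cube([300, 1200, 750]);
translate([1500, 0, 0]) cube([300, 1200, 900]);
translate([1800, 0, 0]) cube([300, 1200, 1050]);


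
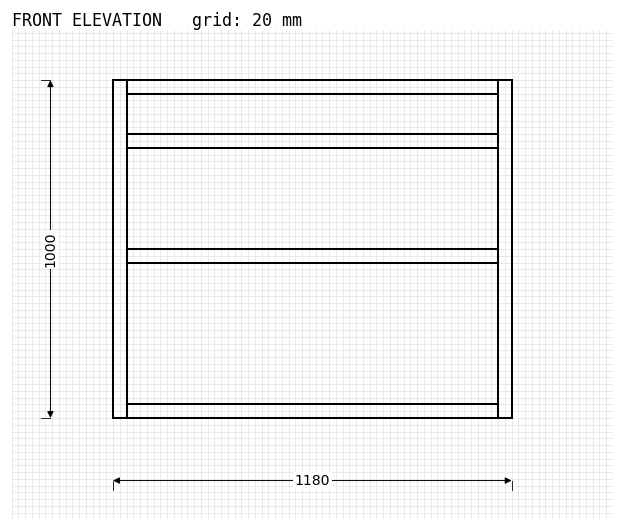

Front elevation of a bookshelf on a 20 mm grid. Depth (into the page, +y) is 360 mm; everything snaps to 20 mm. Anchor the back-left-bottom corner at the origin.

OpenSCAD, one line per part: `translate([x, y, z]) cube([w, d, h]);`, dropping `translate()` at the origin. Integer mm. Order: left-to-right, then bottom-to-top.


cube([40, 360, 1000]);
translate([40, 0, 0]) cube([1100, 360, 40]);
translate([40, 0, 460]) cube([1100, 360, 40]);
translate([40, 0, 800]) cube([1100, 360, 40]);
translate([40, 0, 960]) cube([1100, 360, 40]);
translate([1140, 0, 0]) cube([40, 360, 1000]);


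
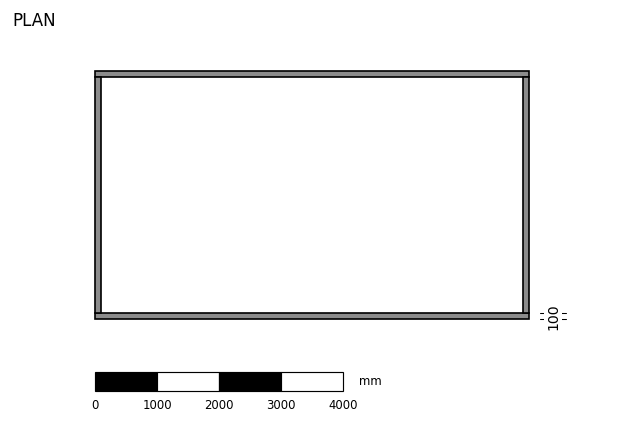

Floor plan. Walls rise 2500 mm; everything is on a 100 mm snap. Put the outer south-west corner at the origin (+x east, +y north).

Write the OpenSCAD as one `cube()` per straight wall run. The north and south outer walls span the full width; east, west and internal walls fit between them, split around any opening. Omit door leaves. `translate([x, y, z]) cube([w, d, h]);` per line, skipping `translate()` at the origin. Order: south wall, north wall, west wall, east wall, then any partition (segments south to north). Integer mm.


cube([7000, 100, 2500]);
translate([0, 3900, 0]) cube([7000, 100, 2500]);
translate([0, 100, 0]) cube([100, 3800, 2500]);
translate([6900, 100, 0]) cube([100, 3800, 2500]);
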